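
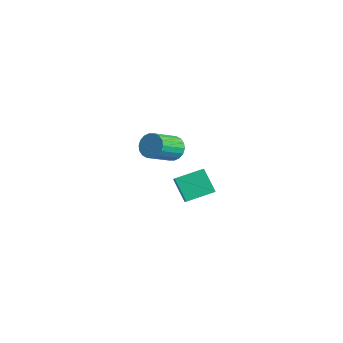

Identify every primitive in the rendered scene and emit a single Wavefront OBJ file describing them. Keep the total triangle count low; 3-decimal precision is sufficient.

v -0.428 0.047 2.398
v 0.112 0.309 2.619
v 0.388 -0.904 3.383
v -0.152 -1.167 3.162
v -0.081 0.387 2.813
v 0.195 -0.826 3.578
v -0.342 0.398 2.926
v -0.066 -0.815 3.69
v -0.621 0.34 2.933
v -0.345 -0.873 3.697
v -0.861 0.223 2.835
v -0.585 -0.99 3.599
v -1.016 0.071 2.65
v -0.74 -1.142 3.414
v -1.054 -0.085 2.415
v -0.778 -1.298 3.179
v -0.968 -0.216 2.177
v -0.692 -1.429 2.941
v -0.775 -0.294 1.982
v -0.499 -1.507 2.747
v -0.514 -0.305 1.87
v -0.238 -1.518 2.634
v -0.235 -0.247 1.863
v 0.041 -1.46 2.627
v 0.005 -0.13 1.961
v 0.281 -1.343 2.725
v 0.16 0.022 2.146
v 0.436 -1.191 2.91
v 0.198 0.178 2.381
v 0.474 -1.035 3.145
v -3.936 2.18 -2.527
v -2.47 1.369 -1.262
v -3.577 3.452 -2.129
v -2.11 2.64 -0.863
v -3.05 2.24 -3.517
v -1.583 1.428 -2.251
v -2.69 3.511 -3.118
v -1.224 2.7 -1.853
f 2 1 5
f 2 5 3
f 3 5 6
f 3 6 4
f 5 1 7
f 5 7 6
f 6 7 8
f 6 8 4
f 7 1 9
f 7 9 8
f 8 9 10
f 8 10 4
f 9 1 11
f 9 11 10
f 10 11 12
f 10 12 4
f 11 1 13
f 11 13 12
f 12 13 14
f 12 14 4
f 13 1 15
f 13 15 14
f 14 15 16
f 14 16 4
f 15 1 17
f 15 17 16
f 16 17 18
f 16 18 4
f 17 1 19
f 17 19 18
f 18 19 20
f 18 20 4
f 19 1 21
f 19 21 20
f 20 21 22
f 20 22 4
f 21 1 23
f 21 23 22
f 22 23 24
f 22 24 4
f 23 1 25
f 23 25 24
f 24 25 26
f 24 26 4
f 25 1 27
f 25 27 26
f 26 27 28
f 26 28 4
f 27 1 29
f 27 29 28
f 28 29 30
f 28 30 4
f 29 1 2
f 29 2 30
f 30 2 3
f 30 3 4
f 32 34 31
f 35 32 31
f 31 34 33
f 33 35 31
f 32 38 34
f 36 32 35
f 36 38 32
f 34 38 33
f 37 35 33
f 33 38 37
f 37 36 35
f 38 36 37



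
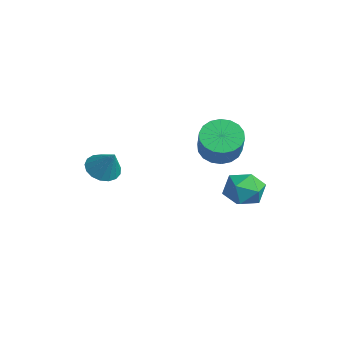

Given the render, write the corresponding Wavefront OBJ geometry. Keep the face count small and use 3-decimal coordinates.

v -3.241 2.468 -1.91
v -2.52 2.207 -2.583
v -1.458 1.791 -1.282
v -2.179 2.052 -0.61
v -2.436 2.647 -2.511
v -1.374 2.232 -1.21
v -2.512 3.052 -2.319
v -1.45 2.636 -1.019
v -2.732 3.341 -2.047
v -1.67 2.925 -0.747
v -3.053 3.457 -1.748
v -1.991 3.041 -0.447
v -3.411 3.377 -1.481
v -2.349 2.962 -0.18
v -3.736 3.117 -1.299
v -2.673 2.702 0.002
v -3.962 2.729 -1.238
v -2.9 2.313 0.063
v -4.046 2.288 -1.31
v -2.984 1.873 -0.009
v -3.97 1.884 -1.501
v -2.908 1.468 -0.201
v -3.75 1.595 -1.773
v -2.688 1.179 -0.473
v -3.429 1.479 -2.073
v -2.367 1.063 -0.772
v -3.071 1.558 -2.34
v -2.009 1.143 -1.039
v -2.747 1.818 -2.522
v -1.684 1.403 -1.221
v -0.984 3.667 -3.468
v -0.231 2.924 -3.375
v -2.129 2.456 -3.885
v -1.376 1.713 -3.792
v -1.732 2.218 -2.929
v -1.025 2.966 -2.671
v -1.335 2.414 -4.589
v -0.628 3.162 -4.331
v -0.448 2.149 -4.068
v -0.694 2.028 -3.042
v -1.666 3.352 -4.218
v -1.912 3.231 -3.192
v -4.025 -2.865 -2.455
v -3.325 -2.881 -2.953
v -3.175 -2.635 -1.265
v -3.435 -2.484 -2.951
v -3.681 -2.175 -2.835
v -4.005 -2.024 -2.632
v -4.335 -2.065 -2.388
v -4.593 -2.29 -2.16
v -4.721 -2.647 -1.999
v -4.69 -3.053 -1.943
v -4.507 -3.417 -2.003
v -4.213 -3.654 -2.168
v -3.876 -3.71 -2.398
v -3.574 -3.573 -2.641
v -3.375 -3.274 -2.841
f 2 1 5
f 2 5 3
f 3 5 6
f 3 6 4
f 5 1 7
f 5 7 6
f 6 7 8
f 6 8 4
f 7 1 9
f 7 9 8
f 8 9 10
f 8 10 4
f 9 1 11
f 9 11 10
f 10 11 12
f 10 12 4
f 11 1 13
f 11 13 12
f 12 13 14
f 12 14 4
f 13 1 15
f 13 15 14
f 14 15 16
f 14 16 4
f 15 1 17
f 15 17 16
f 16 17 18
f 16 18 4
f 17 1 19
f 17 19 18
f 18 19 20
f 18 20 4
f 19 1 21
f 19 21 20
f 20 21 22
f 20 22 4
f 21 1 23
f 21 23 22
f 22 23 24
f 22 24 4
f 23 1 25
f 23 25 24
f 24 25 26
f 24 26 4
f 25 1 27
f 25 27 26
f 26 27 28
f 26 28 4
f 27 1 29
f 27 29 28
f 28 29 30
f 28 30 4
f 29 1 2
f 29 2 30
f 30 2 3
f 30 3 4
f 31 42 36
f 31 36 32
f 31 32 38
f 31 38 41
f 31 41 42
f 32 36 40
f 36 42 35
f 42 41 33
f 41 38 37
f 38 32 39
f 34 40 35
f 34 35 33
f 34 33 37
f 34 37 39
f 34 39 40
f 35 40 36
f 33 35 42
f 37 33 41
f 39 37 38
f 40 39 32
f 44 43 46
f 44 46 45
f 46 43 47
f 46 47 45
f 47 43 48
f 47 48 45
f 48 43 49
f 48 49 45
f 49 43 50
f 49 50 45
f 50 43 51
f 50 51 45
f 51 43 52
f 51 52 45
f 52 43 53
f 52 53 45
f 53 43 54
f 53 54 45
f 54 43 55
f 54 55 45
f 55 43 56
f 55 56 45
f 56 43 57
f 56 57 45
f 57 43 44
f 57 44 45



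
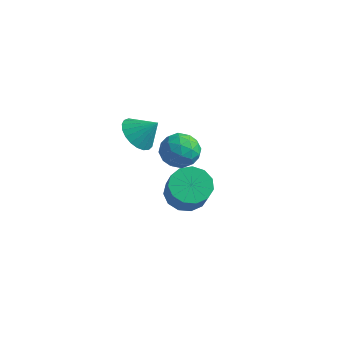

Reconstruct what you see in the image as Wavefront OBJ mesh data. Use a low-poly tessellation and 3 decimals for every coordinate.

v 1.026 0.517 0.432
v 1.56 0.682 -0.141
v 1.714 0.843 1.168
v 1.395 0.97 -0.115
v 1.167 1.179 0.006
v 0.914 1.274 0.2
v 0.68 1.238 0.434
v 0.506 1.077 0.668
v 0.422 0.819 0.861
v 0.443 0.509 0.979
v 0.564 0.2 1.003
v 0.765 -0.054 0.928
v 1.011 -0.209 0.767
v 1.26 -0.24 0.549
v 1.468 -0.139 0.309
v 1.6 0.075 0.091
v 1.632 0.365 -0.068
v 1.455 3.075 -4.566
v 2.209 3.485 -4.759
v 2.819 2.915 -3.586
v 2.065 2.505 -3.394
v 1.95 3.797 -4.473
v 2.56 3.226 -3.3
v 1.534 3.879 -4.217
v 2.144 3.308 -3.044
v 1.093 3.706 -4.071
v 1.703 3.135 -2.898
v 0.766 3.333 -4.083
v 1.376 2.762 -2.91
v 0.659 2.878 -4.248
v 1.269 2.307 -3.075
v 0.804 2.486 -4.515
v 1.414 1.915 -3.342
v 1.156 2.281 -4.797
v 1.766 1.71 -3.624
v 1.603 2.328 -5.007
v 2.213 1.757 -3.834
v 2.003 2.612 -5.077
v 2.613 2.042 -3.904
v 2.229 3.044 -4.984
v 2.839 2.473 -3.811
v 2.372 1.774 0.171
v 3.09 1.608 -0.189
v 1.89 0.612 -0.251
v 2.608 0.446 -0.611
v 2.554 0.46 0.207
v 2.851 1.179 0.468
v 2.129 1.041 -0.908
v 2.426 1.76 -0.647
v 2.939 1.155 -0.856
v 3.202 0.796 -0.167
v 1.778 1.424 -0.273
v 2.041 1.065 0.416
v 2.773 1.793 0.028
v 2.207 0.427 -0.468
v 2.175 0.436 0.013
v 2.597 0.338 -0.199
v 2.633 1.541 0.414
v 3.055 1.443 0.202
v 2.74 0.768 0.435
v 1.925 0.777 -0.642
v 2.347 0.679 -0.854
v 2.383 1.882 -0.241
v 2.805 1.784 -0.453
v 2.24 1.452 -0.875
v 3.107 1.429 -0.576
v 2.823 0.746 -0.824
v 2.542 1.096 -0.998
v 2.717 1.518 -0.845
v 3.261 1.218 -0.171
v 2.978 0.535 -0.419
v 2.946 0.543 0.062
v 3.121 0.966 0.215
v 3.173 0.952 -0.563
v 2.002 1.685 -0.021
v 1.719 1.002 -0.269
v 1.859 1.254 -0.655
v 2.034 1.677 -0.502
v 2.157 1.474 0.384
v 1.873 0.791 0.136
v 2.263 0.702 0.405
v 2.438 1.124 0.558
v 1.807 1.268 0.123
f 2 1 4
f 2 4 3
f 4 1 5
f 4 5 3
f 5 1 6
f 5 6 3
f 6 1 7
f 6 7 3
f 7 1 8
f 7 8 3
f 8 1 9
f 8 9 3
f 9 1 10
f 9 10 3
f 10 1 11
f 10 11 3
f 11 1 12
f 11 12 3
f 12 1 13
f 12 13 3
f 13 1 14
f 13 14 3
f 14 1 15
f 14 15 3
f 15 1 16
f 15 16 3
f 16 1 17
f 16 17 3
f 17 1 2
f 17 2 3
f 19 18 22
f 19 22 20
f 20 22 23
f 20 23 21
f 22 18 24
f 22 24 23
f 23 24 25
f 23 25 21
f 24 18 26
f 24 26 25
f 25 26 27
f 25 27 21
f 26 18 28
f 26 28 27
f 27 28 29
f 27 29 21
f 28 18 30
f 28 30 29
f 29 30 31
f 29 31 21
f 30 18 32
f 30 32 31
f 31 32 33
f 31 33 21
f 32 18 34
f 32 34 33
f 33 34 35
f 33 35 21
f 34 18 36
f 34 36 35
f 35 36 37
f 35 37 21
f 36 18 38
f 36 38 37
f 37 38 39
f 37 39 21
f 38 18 40
f 38 40 39
f 39 40 41
f 39 41 21
f 40 18 19
f 40 19 41
f 41 19 20
f 41 20 21
f 42 79 58
f 79 53 82
f 58 82 47
f 79 82 58
f 42 58 54
f 58 47 59
f 54 59 43
f 58 59 54
f 42 54 63
f 54 43 64
f 63 64 49
f 54 64 63
f 42 63 75
f 63 49 78
f 75 78 52
f 63 78 75
f 42 75 79
f 75 52 83
f 79 83 53
f 75 83 79
f 43 59 70
f 59 47 73
f 70 73 51
f 59 73 70
f 47 82 60
f 82 53 81
f 60 81 46
f 82 81 60
f 53 83 80
f 83 52 76
f 80 76 44
f 83 76 80
f 52 78 77
f 78 49 65
f 77 65 48
f 78 65 77
f 49 64 69
f 64 43 66
f 69 66 50
f 64 66 69
f 45 71 57
f 71 51 72
f 57 72 46
f 71 72 57
f 45 57 55
f 57 46 56
f 55 56 44
f 57 56 55
f 45 55 62
f 55 44 61
f 62 61 48
f 55 61 62
f 45 62 67
f 62 48 68
f 67 68 50
f 62 68 67
f 45 67 71
f 67 50 74
f 71 74 51
f 67 74 71
f 46 72 60
f 72 51 73
f 60 73 47
f 72 73 60
f 44 56 80
f 56 46 81
f 80 81 53
f 56 81 80
f 48 61 77
f 61 44 76
f 77 76 52
f 61 76 77
f 50 68 69
f 68 48 65
f 69 65 49
f 68 65 69
f 51 74 70
f 74 50 66
f 70 66 43
f 74 66 70



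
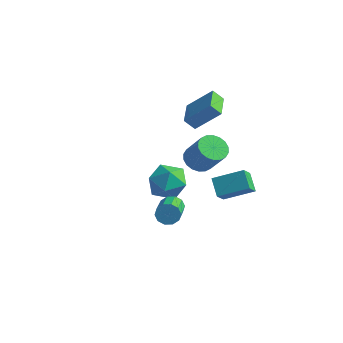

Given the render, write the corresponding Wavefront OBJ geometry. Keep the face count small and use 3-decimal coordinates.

v -2.523 3.026 -2.154
v -1.499 3.63 -2.37
v -2.181 1.89 -3.71
v -1.157 2.494 -3.926
v -1.244 1.78 -2.954
v -1.455 2.483 -1.992
v -2.225 3.037 -4.088
v -2.436 3.74 -3.126
v -1.314 3.637 -3.565
v -0.708 2.861 -2.865
v -2.972 2.659 -3.215
v -2.366 1.883 -2.515
v 1.843 0.52 1.405
v 2.286 -0.033 0.992
v 3.319 -0.213 2.343
v 2.877 0.34 2.755
v 2.451 0.281 0.908
v 3.484 0.101 2.259
v 2.495 0.643 0.923
v 3.528 0.463 2.273
v 2.411 0.981 1.032
v 3.444 0.801 2.383
v 2.213 1.227 1.216
v 3.247 1.047 2.567
v 1.943 1.333 1.437
v 2.976 1.153 2.788
v 1.653 1.278 1.651
v 2.686 1.098 3.002
v 1.401 1.073 1.817
v 2.434 0.893 3.168
v 1.236 0.759 1.901
v 2.269 0.579 3.252
v 1.192 0.397 1.887
v 2.225 0.217 3.237
v 1.276 0.059 1.777
v 2.309 -0.121 3.128
v 1.473 -0.187 1.593
v 2.507 -0.367 2.944
v 1.744 -0.293 1.372
v 2.777 -0.473 2.723
v 2.034 -0.238 1.158
v 3.067 -0.418 2.509
v 1.063 -0.581 -1.787
v 1.392 -0.622 -2.335
v 2.326 -2.121 -1.66
v 1.997 -2.079 -1.113
v 1.593 -0.386 -2.089
v 2.527 -1.885 -1.414
v 1.592 -0.225 -1.728
v 2.525 -1.723 -1.053
v 1.388 -0.199 -1.389
v 2.322 -1.697 -0.715
v 1.061 -0.319 -1.203
v 1.994 -1.818 -0.529
v 0.734 -0.539 -1.24
v 1.668 -2.038 -0.565
v 0.533 -0.775 -1.486
v 1.467 -2.274 -0.811
v 0.535 -0.937 -1.847
v 1.468 -2.435 -1.172
v 0.738 -0.963 -2.185
v 1.672 -2.461 -1.511
v 1.066 -0.842 -2.371
v 1.999 -2.341 -1.697
v 0.505 1.988 2.301
v 0.065 1.662 2.884
v -0.361 3.341 2.402
v -0.802 3.015 2.986
v 1.642 2.625 3.514
v 1.201 2.299 4.098
v 0.775 3.978 3.616
v 0.335 3.652 4.199
v 1.397 2.2 -1.103
v 2.718 3.099 -0.414
v 1.253 2.94 -1.791
v 2.574 3.838 -1.102
v 2.146 1.662 -1.838
v 3.467 2.56 -1.149
v 2.002 2.401 -2.526
v 3.323 3.3 -1.837
f 1 12 6
f 1 6 2
f 1 2 8
f 1 8 11
f 1 11 12
f 2 6 10
f 6 12 5
f 12 11 3
f 11 8 7
f 8 2 9
f 4 10 5
f 4 5 3
f 4 3 7
f 4 7 9
f 4 9 10
f 5 10 6
f 3 5 12
f 7 3 11
f 9 7 8
f 10 9 2
f 14 13 17
f 14 17 15
f 15 17 18
f 15 18 16
f 17 13 19
f 17 19 18
f 18 19 20
f 18 20 16
f 19 13 21
f 19 21 20
f 20 21 22
f 20 22 16
f 21 13 23
f 21 23 22
f 22 23 24
f 22 24 16
f 23 13 25
f 23 25 24
f 24 25 26
f 24 26 16
f 25 13 27
f 25 27 26
f 26 27 28
f 26 28 16
f 27 13 29
f 27 29 28
f 28 29 30
f 28 30 16
f 29 13 31
f 29 31 30
f 30 31 32
f 30 32 16
f 31 13 33
f 31 33 32
f 32 33 34
f 32 34 16
f 33 13 35
f 33 35 34
f 34 35 36
f 34 36 16
f 35 13 37
f 35 37 36
f 36 37 38
f 36 38 16
f 37 13 39
f 37 39 38
f 38 39 40
f 38 40 16
f 39 13 41
f 39 41 40
f 40 41 42
f 40 42 16
f 41 13 14
f 41 14 42
f 42 14 15
f 42 15 16
f 44 43 47
f 44 47 45
f 45 47 48
f 45 48 46
f 47 43 49
f 47 49 48
f 48 49 50
f 48 50 46
f 49 43 51
f 49 51 50
f 50 51 52
f 50 52 46
f 51 43 53
f 51 53 52
f 52 53 54
f 52 54 46
f 53 43 55
f 53 55 54
f 54 55 56
f 54 56 46
f 55 43 57
f 55 57 56
f 56 57 58
f 56 58 46
f 57 43 59
f 57 59 58
f 58 59 60
f 58 60 46
f 59 43 61
f 59 61 60
f 60 61 62
f 60 62 46
f 61 43 63
f 61 63 62
f 62 63 64
f 62 64 46
f 63 43 44
f 63 44 64
f 64 44 45
f 64 45 46
f 66 68 65
f 69 66 65
f 65 68 67
f 67 69 65
f 66 72 68
f 70 66 69
f 70 72 66
f 68 72 67
f 71 69 67
f 67 72 71
f 71 70 69
f 72 70 71
f 74 76 73
f 77 74 73
f 73 76 75
f 75 77 73
f 74 80 76
f 78 74 77
f 78 80 74
f 76 80 75
f 79 77 75
f 75 80 79
f 79 78 77
f 80 78 79



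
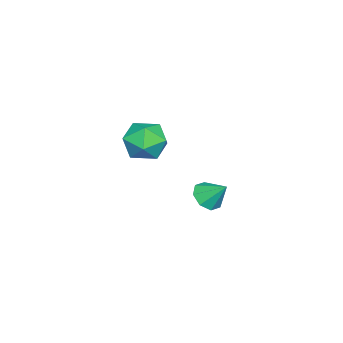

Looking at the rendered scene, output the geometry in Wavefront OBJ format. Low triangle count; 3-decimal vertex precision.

v 4.024 2.13 2.563
v 4.643 1.776 3.392
v 2.677 1.144 3.148
v 3.296 0.79 3.977
v 2.965 1.831 3.948
v 3.797 2.441 3.586
v 3.523 0.479 2.954
v 4.355 1.089 2.592
v 4.334 0.756 3.633
v 3.989 1.592 4.248
v 3.331 1.328 2.292
v 2.986 2.164 2.907
v -0.346 2.734 -2.19
v 0.467 2.668 -2.275
v -0.174 3.666 -1.27
v 0.219 3.096 -2.662
v -0.36 3.312 -2.772
v -0.931 3.189 -2.541
v -1.159 2.8 -2.105
v -0.911 2.373 -1.718
v -0.332 2.157 -1.607
v 0.239 2.279 -1.838
f 1 12 6
f 1 6 2
f 1 2 8
f 1 8 11
f 1 11 12
f 2 6 10
f 6 12 5
f 12 11 3
f 11 8 7
f 8 2 9
f 4 10 5
f 4 5 3
f 4 3 7
f 4 7 9
f 4 9 10
f 5 10 6
f 3 5 12
f 7 3 11
f 9 7 8
f 10 9 2
f 14 13 16
f 14 16 15
f 16 13 17
f 16 17 15
f 17 13 18
f 17 18 15
f 18 13 19
f 18 19 15
f 19 13 20
f 19 20 15
f 20 13 21
f 20 21 15
f 21 13 22
f 21 22 15
f 22 13 14
f 22 14 15



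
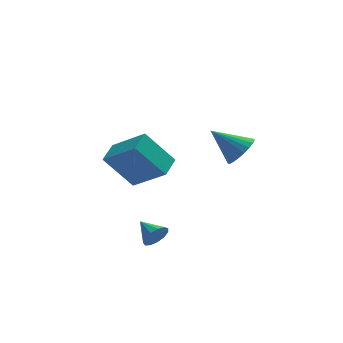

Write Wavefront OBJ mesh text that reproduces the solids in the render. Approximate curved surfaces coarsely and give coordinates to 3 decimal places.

v 0.23 3.823 -1.867
v 1.554 2.676 -0.57
v -1.103 4.191 -0.182
v 0.221 3.043 1.115
v 0.859 4.857 -1.595
v 2.183 3.709 -0.298
v -0.474 5.224 0.09
v 0.85 4.077 1.387
v 4.061 -1.424 3.111
v 4.622 -0.83 3.411
v 2.839 -0.816 4.189
v 4.466 -0.654 3.135
v 4.241 -0.612 2.856
v 3.984 -0.71 2.62
v 3.741 -0.932 2.469
v 3.553 -1.238 2.43
v 3.454 -1.577 2.508
v 3.459 -1.89 2.69
v 3.568 -2.122 2.945
v 3.763 -2.233 3.229
v 4.009 -2.204 3.492
v 4.265 -2.041 3.69
v 4.485 -1.771 3.787
v 4.632 -1.441 3.768
v 4.68 -1.108 3.635
v 0.455 -0.767 -2.302
v 0.82 -0.81 -1.718
v -0.075 0.207 -1.898
v 1.031 -0.594 -1.963
v 1.059 -0.432 -2.316
v 0.895 -0.377 -2.664
v 0.592 -0.445 -2.897
v 0.245 -0.616 -2.942
v -0.035 -0.834 -2.783
v -0.159 -1.031 -2.471
v -0.088 -1.144 -2.106
v 0.155 -1.137 -1.803
v 0.494 -1.013 -1.658
f 2 4 1
f 5 2 1
f 1 4 3
f 3 5 1
f 2 8 4
f 6 2 5
f 6 8 2
f 4 8 3
f 7 5 3
f 3 8 7
f 7 6 5
f 8 6 7
f 10 9 12
f 10 12 11
f 12 9 13
f 12 13 11
f 13 9 14
f 13 14 11
f 14 9 15
f 14 15 11
f 15 9 16
f 15 16 11
f 16 9 17
f 16 17 11
f 17 9 18
f 17 18 11
f 18 9 19
f 18 19 11
f 19 9 20
f 19 20 11
f 20 9 21
f 20 21 11
f 21 9 22
f 21 22 11
f 22 9 23
f 22 23 11
f 23 9 24
f 23 24 11
f 24 9 25
f 24 25 11
f 25 9 10
f 25 10 11
f 27 26 29
f 27 29 28
f 29 26 30
f 29 30 28
f 30 26 31
f 30 31 28
f 31 26 32
f 31 32 28
f 32 26 33
f 32 33 28
f 33 26 34
f 33 34 28
f 34 26 35
f 34 35 28
f 35 26 36
f 35 36 28
f 36 26 37
f 36 37 28
f 37 26 38
f 37 38 28
f 38 26 27
f 38 27 28



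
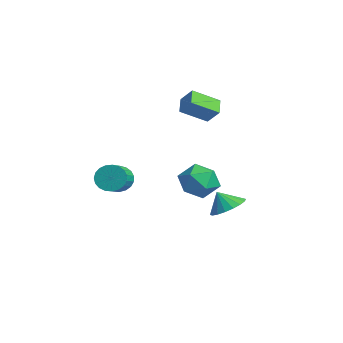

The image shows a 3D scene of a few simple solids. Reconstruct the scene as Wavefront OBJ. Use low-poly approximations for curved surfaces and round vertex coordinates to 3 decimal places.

v -4.423 3.45 2.198
v -4.544 1.899 3.062
v -3.717 3.849 3.012
v -3.837 2.298 3.876
v -3.543 3.062 1.624
v -3.663 1.511 2.488
v -2.836 3.461 2.438
v -2.957 1.91 3.302
v -2.034 3.672 -4.228
v -1.353 2.825 -4.395
v -2.406 3.168 -3.192
v -1.075 3.14 -4.143
v -0.988 3.56 -3.907
v -1.108 4.002 -3.735
v -1.411 4.379 -3.66
v -1.838 4.616 -3.698
v -2.304 4.666 -3.841
v -2.716 4.519 -4.06
v -2.993 4.204 -4.313
v -3.08 3.784 -4.548
v -2.961 3.342 -4.721
v -2.657 2.965 -4.795
v -2.23 2.728 -4.758
v -1.765 2.678 -4.615
v 0.307 0.761 -0.513
v 1.02 1.666 -0.184
v 1.86 -0.266 -1.056
v 2.573 0.639 -0.727
v 1.984 0.008 0.105
v 1.024 0.643 0.44
v 1.856 0.757 -1.68
v 0.896 1.392 -1.345
v 1.978 1.664 -0.905
v 2.057 1.201 0.198
v 0.823 0.199 -1.438
v 0.902 -0.264 -0.335
v -2.028 -2.487 -1.322
v -1.509 -2.224 -1.982
v -0.414 -2.97 -1.419
v -0.932 -3.233 -0.758
v -1.457 -1.96 -1.735
v -0.361 -2.706 -1.171
v -1.503 -1.787 -1.416
v -0.407 -2.533 -0.852
v -1.64 -1.735 -1.08
v -0.544 -2.481 -0.517
v -1.844 -1.813 -0.787
v -0.749 -2.559 -0.223
v -2.08 -2.008 -0.586
v -0.984 -2.753 -0.022
v -2.307 -2.285 -0.512
v -1.211 -3.031 0.052
v -2.485 -2.598 -0.578
v -1.39 -3.343 -0.015
v -2.585 -2.891 -0.773
v -1.489 -3.637 -0.21
v -2.588 -3.114 -1.063
v -1.492 -3.86 -0.499
v -2.494 -3.229 -1.397
v -1.399 -3.975 -0.834
v -2.32 -3.216 -1.719
v -1.224 -3.962 -1.155
v -2.095 -3.077 -1.971
v -1 -3.823 -1.408
v -1.858 -2.836 -2.112
v -0.763 -3.581 -1.548
v -1.651 -2.534 -2.116
v -0.556 -3.28 -1.552
f 2 4 1
f 5 2 1
f 1 4 3
f 3 5 1
f 2 8 4
f 6 2 5
f 6 8 2
f 4 8 3
f 7 5 3
f 3 8 7
f 7 6 5
f 8 6 7
f 10 9 12
f 10 12 11
f 12 9 13
f 12 13 11
f 13 9 14
f 13 14 11
f 14 9 15
f 14 15 11
f 15 9 16
f 15 16 11
f 16 9 17
f 16 17 11
f 17 9 18
f 17 18 11
f 18 9 19
f 18 19 11
f 19 9 20
f 19 20 11
f 20 9 21
f 20 21 11
f 21 9 22
f 21 22 11
f 22 9 23
f 22 23 11
f 23 9 24
f 23 24 11
f 24 9 10
f 24 10 11
f 25 36 30
f 25 30 26
f 25 26 32
f 25 32 35
f 25 35 36
f 26 30 34
f 30 36 29
f 36 35 27
f 35 32 31
f 32 26 33
f 28 34 29
f 28 29 27
f 28 27 31
f 28 31 33
f 28 33 34
f 29 34 30
f 27 29 36
f 31 27 35
f 33 31 32
f 34 33 26
f 38 37 41
f 38 41 39
f 39 41 42
f 39 42 40
f 41 37 43
f 41 43 42
f 42 43 44
f 42 44 40
f 43 37 45
f 43 45 44
f 44 45 46
f 44 46 40
f 45 37 47
f 45 47 46
f 46 47 48
f 46 48 40
f 47 37 49
f 47 49 48
f 48 49 50
f 48 50 40
f 49 37 51
f 49 51 50
f 50 51 52
f 50 52 40
f 51 37 53
f 51 53 52
f 52 53 54
f 52 54 40
f 53 37 55
f 53 55 54
f 54 55 56
f 54 56 40
f 55 37 57
f 55 57 56
f 56 57 58
f 56 58 40
f 57 37 59
f 57 59 58
f 58 59 60
f 58 60 40
f 59 37 61
f 59 61 60
f 60 61 62
f 60 62 40
f 61 37 63
f 61 63 62
f 62 63 64
f 62 64 40
f 63 37 65
f 63 65 64
f 64 65 66
f 64 66 40
f 65 37 67
f 65 67 66
f 66 67 68
f 66 68 40
f 67 37 38
f 67 38 68
f 68 38 39
f 68 39 40



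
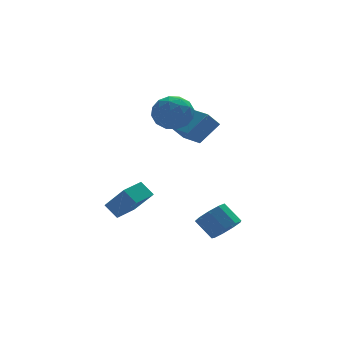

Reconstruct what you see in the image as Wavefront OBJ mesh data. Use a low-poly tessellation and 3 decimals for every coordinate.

v -0.392 2.876 2.89
v 0.462 3.584 3.468
v 0.958 1.376 2.732
v 1.812 2.084 3.31
v 0.825 1.651 3.946
v -0.009 2.578 4.043
v 1.429 2.382 2.157
v 0.595 3.309 2.254
v 1.588 3.279 3.015
v 1.215 2.827 4.12
v 0.205 2.133 2.08
v -0.168 1.681 3.185
v -0.084 3.362 3.193
v 1.504 1.598 3.007
v 0.923 1.343 3.381
v 1.426 1.76 3.72
v -0.361 2.77 3.531
v 0.142 3.187 3.871
v 0.355 2.05 4.151
v 1.278 1.773 2.329
v 1.781 2.19 2.669
v -0.006 3.2 2.48
v 0.497 3.617 2.819
v 1.065 2.91 2.049
v 1.08 3.599 3.266
v 1.874 2.717 3.173
v 1.649 2.892 2.495
v 1.158 3.437 2.553
v 0.861 3.333 3.916
v 1.655 2.451 3.823
v 1.075 2.197 4.197
v 0.584 2.742 4.254
v 1.523 3.154 3.65
v -0.235 2.509 2.377
v 0.559 1.627 2.284
v 0.836 2.218 1.946
v 0.345 2.763 2.003
v -0.454 2.243 3.027
v 0.34 1.361 2.934
v 0.262 1.523 3.647
v -0.229 2.068 3.705
v -0.103 1.806 2.55
v -2.935 3.389 -3.796
v -2.22 2.135 -2.23
v -1.671 4.245 -3.688
v -0.956 2.99 -2.122
v -2.424 2.73 -4.558
v -1.709 1.475 -2.992
v -1.16 3.585 -4.45
v -0.445 2.331 -2.884
v 1.457 2.168 1.565
v 2.756 2.535 2.71
v 1.109 3.896 1.405
v 2.408 4.264 2.55
v 2.192 2.236 0.71
v 3.491 2.604 1.855
v 1.844 3.965 0.55
v 3.143 4.332 1.695
v 2.133 -2.18 -4.018
v 2.878 -2.373 -3.38
v 2.251 -1.493 -2.383
v 1.507 -1.3 -3.022
v 3.034 -1.829 -3.763
v 2.407 -0.948 -2.766
v 2.768 -1.448 -4.265
v 2.142 -0.568 -3.269
v 2.206 -1.41 -4.653
v 1.579 -0.53 -3.656
v 1.609 -1.733 -4.743
v 0.983 -0.852 -3.746
v 1.258 -2.264 -4.494
v 0.631 -1.384 -3.498
v 1.316 -2.757 -4.023
v 0.69 -1.876 -3.026
v 1.757 -2.979 -3.55
v 1.13 -2.099 -2.553
v 2.374 -2.828 -3.295
v 1.747 -1.948 -2.299
f 1 38 17
f 38 12 41
f 17 41 6
f 38 41 17
f 1 17 13
f 17 6 18
f 13 18 2
f 17 18 13
f 1 13 22
f 13 2 23
f 22 23 8
f 13 23 22
f 1 22 34
f 22 8 37
f 34 37 11
f 22 37 34
f 1 34 38
f 34 11 42
f 38 42 12
f 34 42 38
f 2 18 29
f 18 6 32
f 29 32 10
f 18 32 29
f 6 41 19
f 41 12 40
f 19 40 5
f 41 40 19
f 12 42 39
f 42 11 35
f 39 35 3
f 42 35 39
f 11 37 36
f 37 8 24
f 36 24 7
f 37 24 36
f 8 23 28
f 23 2 25
f 28 25 9
f 23 25 28
f 4 30 16
f 30 10 31
f 16 31 5
f 30 31 16
f 4 16 14
f 16 5 15
f 14 15 3
f 16 15 14
f 4 14 21
f 14 3 20
f 21 20 7
f 14 20 21
f 4 21 26
f 21 7 27
f 26 27 9
f 21 27 26
f 4 26 30
f 26 9 33
f 30 33 10
f 26 33 30
f 5 31 19
f 31 10 32
f 19 32 6
f 31 32 19
f 3 15 39
f 15 5 40
f 39 40 12
f 15 40 39
f 7 20 36
f 20 3 35
f 36 35 11
f 20 35 36
f 9 27 28
f 27 7 24
f 28 24 8
f 27 24 28
f 10 33 29
f 33 9 25
f 29 25 2
f 33 25 29
f 44 46 43
f 47 44 43
f 43 46 45
f 45 47 43
f 44 50 46
f 48 44 47
f 48 50 44
f 46 50 45
f 49 47 45
f 45 50 49
f 49 48 47
f 50 48 49
f 52 54 51
f 55 52 51
f 51 54 53
f 53 55 51
f 52 58 54
f 56 52 55
f 56 58 52
f 54 58 53
f 57 55 53
f 53 58 57
f 57 56 55
f 58 56 57
f 60 59 63
f 60 63 61
f 61 63 64
f 61 64 62
f 63 59 65
f 63 65 64
f 64 65 66
f 64 66 62
f 65 59 67
f 65 67 66
f 66 67 68
f 66 68 62
f 67 59 69
f 67 69 68
f 68 69 70
f 68 70 62
f 69 59 71
f 69 71 70
f 70 71 72
f 70 72 62
f 71 59 73
f 71 73 72
f 72 73 74
f 72 74 62
f 73 59 75
f 73 75 74
f 74 75 76
f 74 76 62
f 75 59 77
f 75 77 76
f 76 77 78
f 76 78 62
f 77 59 60
f 77 60 78
f 78 60 61
f 78 61 62



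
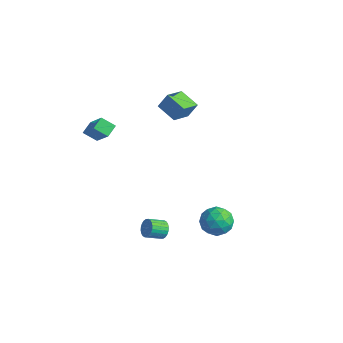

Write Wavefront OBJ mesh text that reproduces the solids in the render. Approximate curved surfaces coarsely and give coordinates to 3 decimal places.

v 1.377 -2.584 -3.381
v 1.916 -2.634 -3.079
v 1.563 -3.546 -2.598
v 1.023 -3.496 -2.899
v 1.787 -2.501 -2.923
v 1.434 -3.413 -2.442
v 1.595 -2.382 -2.837
v 1.242 -3.294 -2.356
v 1.37 -2.293 -2.833
v 1.017 -3.205 -2.352
v 1.146 -2.248 -2.913
v 0.793 -3.16 -2.432
v 0.957 -2.255 -3.064
v 0.604 -3.167 -2.583
v 0.832 -2.311 -3.263
v 0.479 -3.223 -2.782
v 0.79 -2.409 -3.48
v 0.437 -3.321 -2.999
v 0.837 -2.534 -3.682
v 0.484 -3.446 -3.201
v 0.966 -2.667 -3.838
v 0.613 -3.579 -3.357
v 1.158 -2.786 -3.924
v 0.805 -3.698 -3.443
v 1.383 -2.875 -3.928
v 1.03 -3.787 -3.447
v 1.607 -2.92 -3.848
v 1.254 -3.832 -3.367
v 1.796 -2.913 -3.697
v 1.443 -3.825 -3.216
v 1.921 -2.857 -3.498
v 1.568 -3.769 -3.017
v 1.963 -2.759 -3.281
v 1.61 -3.671 -2.8
v -2.298 1.574 1.741
v -3.633 1.506 2.22
v -2.569 2.925 1.175
v -3.904 2.857 1.654
v -1.976 2.043 2.706
v -3.311 1.975 3.185
v -2.247 3.394 2.14
v -3.582 3.326 2.619
v 2.983 -0.523 -2.829
v 3.722 0.19 -2.742
v 3.718 -1.43 -1.638
v 4.457 -0.717 -1.551
v 3.497 -0.505 -1.243
v 3.042 0.056 -1.979
v 4.398 -1.296 -2.401
v 3.943 -0.735 -3.137
v 4.596 -0.287 -2.477
v 4.039 0.201 -1.761
v 3.401 -1.441 -2.619
v 2.844 -0.953 -1.903
v 3.288 -0.087 -2.89
v 4.152 -1.153 -1.49
v 3.588 -1.028 -1.309
v 4.022 -0.609 -1.258
v 2.889 -0.166 -2.441
v 3.323 0.253 -2.39
v 3.19 -0.155 -1.509
v 4.117 -1.493 -1.99
v 4.551 -1.074 -1.939
v 3.418 -0.631 -3.122
v 3.852 -0.212 -3.071
v 4.25 -1.085 -2.871
v 4.236 0.052 -2.683
v 4.668 -0.481 -1.983
v 4.633 -0.822 -2.483
v 4.366 -0.492 -2.916
v 3.909 0.339 -2.262
v 4.341 -0.194 -1.562
v 3.776 -0.069 -1.381
v 3.509 0.26 -1.814
v 4.422 0.058 -2.107
v 3.099 -1.046 -2.818
v 3.531 -1.579 -2.118
v 3.931 -1.5 -2.566
v 3.664 -1.171 -2.999
v 2.772 -0.759 -2.397
v 3.204 -1.292 -1.697
v 3.074 -0.748 -1.464
v 2.807 -0.418 -1.897
v 3.018 -1.298 -2.273
v -4.707 -3.289 1.836
v -3.271 -3.636 3.356
v -4.922 -2.534 2.211
v -3.486 -2.881 3.731
v -4.014 -2.819 1.289
v -2.578 -3.166 2.809
v -4.229 -2.064 1.664
v -2.793 -2.411 3.184
f 2 1 5
f 2 5 3
f 3 5 6
f 3 6 4
f 5 1 7
f 5 7 6
f 6 7 8
f 6 8 4
f 7 1 9
f 7 9 8
f 8 9 10
f 8 10 4
f 9 1 11
f 9 11 10
f 10 11 12
f 10 12 4
f 11 1 13
f 11 13 12
f 12 13 14
f 12 14 4
f 13 1 15
f 13 15 14
f 14 15 16
f 14 16 4
f 15 1 17
f 15 17 16
f 16 17 18
f 16 18 4
f 17 1 19
f 17 19 18
f 18 19 20
f 18 20 4
f 19 1 21
f 19 21 20
f 20 21 22
f 20 22 4
f 21 1 23
f 21 23 22
f 22 23 24
f 22 24 4
f 23 1 25
f 23 25 24
f 24 25 26
f 24 26 4
f 25 1 27
f 25 27 26
f 26 27 28
f 26 28 4
f 27 1 29
f 27 29 28
f 28 29 30
f 28 30 4
f 29 1 31
f 29 31 30
f 30 31 32
f 30 32 4
f 31 1 33
f 31 33 32
f 32 33 34
f 32 34 4
f 33 1 2
f 33 2 34
f 34 2 3
f 34 3 4
f 36 38 35
f 39 36 35
f 35 38 37
f 37 39 35
f 36 42 38
f 40 36 39
f 40 42 36
f 38 42 37
f 41 39 37
f 37 42 41
f 41 40 39
f 42 40 41
f 43 80 59
f 80 54 83
f 59 83 48
f 80 83 59
f 43 59 55
f 59 48 60
f 55 60 44
f 59 60 55
f 43 55 64
f 55 44 65
f 64 65 50
f 55 65 64
f 43 64 76
f 64 50 79
f 76 79 53
f 64 79 76
f 43 76 80
f 76 53 84
f 80 84 54
f 76 84 80
f 44 60 71
f 60 48 74
f 71 74 52
f 60 74 71
f 48 83 61
f 83 54 82
f 61 82 47
f 83 82 61
f 54 84 81
f 84 53 77
f 81 77 45
f 84 77 81
f 53 79 78
f 79 50 66
f 78 66 49
f 79 66 78
f 50 65 70
f 65 44 67
f 70 67 51
f 65 67 70
f 46 72 58
f 72 52 73
f 58 73 47
f 72 73 58
f 46 58 56
f 58 47 57
f 56 57 45
f 58 57 56
f 46 56 63
f 56 45 62
f 63 62 49
f 56 62 63
f 46 63 68
f 63 49 69
f 68 69 51
f 63 69 68
f 46 68 72
f 68 51 75
f 72 75 52
f 68 75 72
f 47 73 61
f 73 52 74
f 61 74 48
f 73 74 61
f 45 57 81
f 57 47 82
f 81 82 54
f 57 82 81
f 49 62 78
f 62 45 77
f 78 77 53
f 62 77 78
f 51 69 70
f 69 49 66
f 70 66 50
f 69 66 70
f 52 75 71
f 75 51 67
f 71 67 44
f 75 67 71
f 86 88 85
f 89 86 85
f 85 88 87
f 87 89 85
f 86 92 88
f 90 86 89
f 90 92 86
f 88 92 87
f 91 89 87
f 87 92 91
f 91 90 89
f 92 90 91



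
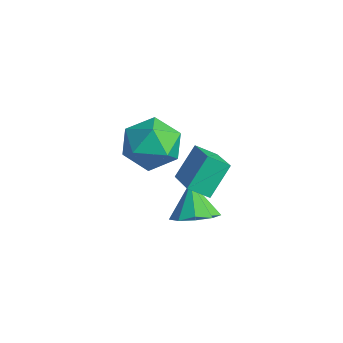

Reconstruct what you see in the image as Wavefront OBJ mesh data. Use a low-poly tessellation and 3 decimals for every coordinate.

v -1.333 2.463 1.15
v -0.864 2.924 2.101
v 0.364 1.916 0.579
v 0.833 2.377 1.53
v 0.163 1.438 1.613
v -0.886 1.776 1.965
v 0.386 3.064 0.715
v -0.663 3.402 1.067
v 0.198 3.296 1.832
v 0.06 2.29 2.387
v -0.56 2.55 0.293
v -0.698 1.544 0.848
v 2.683 2.371 1.321
v 2.271 1.77 1.76
v 2.463 3.276 2.353
v 2.051 2.675 2.792
v 4.189 1.885 2.068
v 3.777 1.284 2.507
v 3.969 2.79 3.1
v 3.557 2.189 3.539
v 2.642 2.316 -0.312
v 3.381 2.522 0.097
v 1.918 2.604 0.852
v 3.152 3.005 -0.165
v 2.684 3.165 -0.496
v 2.196 2.928 -0.74
v 1.917 2.404 -0.784
v 1.976 1.839 -0.607
v 2.347 1.497 -0.292
v 2.856 1.538 0.014
v 3.264 1.943 0.168
f 1 12 6
f 1 6 2
f 1 2 8
f 1 8 11
f 1 11 12
f 2 6 10
f 6 12 5
f 12 11 3
f 11 8 7
f 8 2 9
f 4 10 5
f 4 5 3
f 4 3 7
f 4 7 9
f 4 9 10
f 5 10 6
f 3 5 12
f 7 3 11
f 9 7 8
f 10 9 2
f 14 16 13
f 17 14 13
f 13 16 15
f 15 17 13
f 14 20 16
f 18 14 17
f 18 20 14
f 16 20 15
f 19 17 15
f 15 20 19
f 19 18 17
f 20 18 19
f 22 21 24
f 22 24 23
f 24 21 25
f 24 25 23
f 25 21 26
f 25 26 23
f 26 21 27
f 26 27 23
f 27 21 28
f 27 28 23
f 28 21 29
f 28 29 23
f 29 21 30
f 29 30 23
f 30 21 31
f 30 31 23
f 31 21 22
f 31 22 23



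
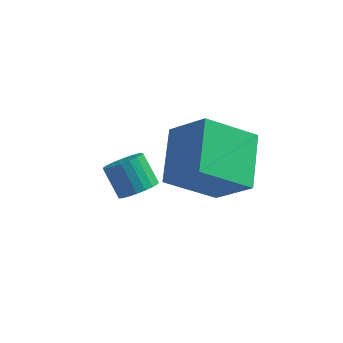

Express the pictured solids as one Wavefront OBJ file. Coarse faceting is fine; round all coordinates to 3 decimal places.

v -2.167 -3.15 -0.669
v -0.954 -3.594 0.512
v -2.404 -1.374 0.243
v -1.19 -1.818 1.423
v -0.71 -2.342 -1.863
v 0.504 -2.786 -0.683
v -0.946 -0.566 -0.952
v 0.267 -1.01 0.229
v -3.362 -1.515 -2.873
v -2.863 -1.688 -2.429
v -3.499 -1.199 -1.523
v -3.998 -1.025 -1.967
v -2.781 -1.427 -2.512
v -3.416 -0.937 -1.607
v -2.798 -1.18 -2.658
v -3.434 -0.691 -1.752
v -2.914 -0.992 -2.841
v -3.549 -0.502 -1.935
v -3.106 -0.893 -3.029
v -3.742 -0.404 -2.124
v -3.343 -0.903 -3.191
v -3.979 -0.413 -2.285
v -3.584 -1.018 -3.297
v -4.219 -0.528 -2.391
v -3.786 -1.219 -3.33
v -4.421 -0.729 -2.424
v -3.914 -1.471 -3.284
v -4.55 -0.981 -2.378
v -3.948 -1.731 -3.167
v -4.583 -1.241 -2.261
v -3.88 -1.953 -2.999
v -4.515 -1.464 -2.093
v -3.722 -2.1 -2.809
v -4.358 -1.61 -1.904
v -3.503 -2.145 -2.63
v -4.138 -1.656 -1.725
v -3.258 -2.082 -2.494
v -3.894 -1.592 -1.588
v -3.032 -1.92 -2.422
v -3.668 -1.431 -1.517
f 2 4 1
f 5 2 1
f 1 4 3
f 3 5 1
f 2 8 4
f 6 2 5
f 6 8 2
f 4 8 3
f 7 5 3
f 3 8 7
f 7 6 5
f 8 6 7
f 10 9 13
f 10 13 11
f 11 13 14
f 11 14 12
f 13 9 15
f 13 15 14
f 14 15 16
f 14 16 12
f 15 9 17
f 15 17 16
f 16 17 18
f 16 18 12
f 17 9 19
f 17 19 18
f 18 19 20
f 18 20 12
f 19 9 21
f 19 21 20
f 20 21 22
f 20 22 12
f 21 9 23
f 21 23 22
f 22 23 24
f 22 24 12
f 23 9 25
f 23 25 24
f 24 25 26
f 24 26 12
f 25 9 27
f 25 27 26
f 26 27 28
f 26 28 12
f 27 9 29
f 27 29 28
f 28 29 30
f 28 30 12
f 29 9 31
f 29 31 30
f 30 31 32
f 30 32 12
f 31 9 33
f 31 33 32
f 32 33 34
f 32 34 12
f 33 9 35
f 33 35 34
f 34 35 36
f 34 36 12
f 35 9 37
f 35 37 36
f 36 37 38
f 36 38 12
f 37 9 39
f 37 39 38
f 38 39 40
f 38 40 12
f 39 9 10
f 39 10 40
f 40 10 11
f 40 11 12



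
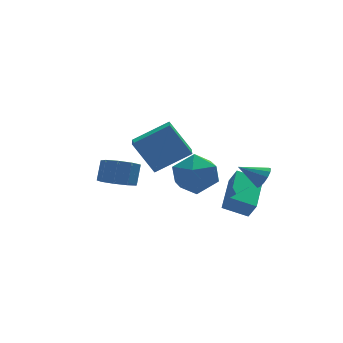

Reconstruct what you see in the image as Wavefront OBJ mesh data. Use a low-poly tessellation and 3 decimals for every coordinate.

v 0.789 4.073 -1.718
v 1.422 3.041 -1.445
v -0.642 3.539 -0.415
v -0.009 2.507 -0.142
v 0.431 3.615 0.204
v 1.315 3.945 -0.602
v -0.535 2.635 -1.258
v 0.349 2.965 -2.064
v 0.604 2.153 -1.161
v 1.201 2.759 -0.257
v -0.421 3.821 -1.603
v 0.176 4.427 -0.699
v 0.176 -1.096 -0.495
v 0.409 -1.468 0.313
v 1.089 0.657 0.048
v 1.323 0.284 0.856
v 1.257 -1.504 -0.996
v 1.491 -1.877 -0.188
v 2.171 0.248 -0.453
v 2.404 -0.124 0.355
v 1.751 -1.968 1.629
v 2.099 -1.642 1.993
v 0.729 -1.572 2.251
v 2.018 -1.441 1.733
v 1.853 -1.408 1.44
v 1.655 -1.553 1.207
v 1.488 -1.83 1.108
v 1.404 -2.15 1.175
v 1.43 -2.413 1.386
v 1.558 -2.535 1.674
v 1.748 -2.476 1.948
v 1.938 -2.257 2.121
v 2.069 -1.946 2.138
v -3.475 0.073 3.455
v -1.838 -0.051 4.39
v -3.156 1.199 3.046
v -1.519 1.075 3.981
v -2.701 -0.675 1.999
v -1.064 -0.799 2.934
v -2.382 0.451 1.59
v -0.745 0.327 2.525
v -4.079 0.307 1.026
v -3.519 0.766 0.509
v -3.18 1.331 1.377
v -3.741 0.873 1.894
v -4.057 1.049 0.534
v -3.719 1.614 1.403
v -4.606 0.985 0.79
v -4.268 1.55 1.658
v -4.908 0.604 1.156
v -4.57 1.169 2.024
v -4.823 0.084 1.461
v -4.484 0.649 2.329
v -4.389 -0.331 1.562
v -4.051 0.234 2.431
v -3.811 -0.448 1.413
v -3.472 0.117 2.281
v -3.358 -0.211 1.082
v -3.019 0.354 1.95
v -3.243 0.269 0.725
v -2.904 0.834 1.593
f 1 12 6
f 1 6 2
f 1 2 8
f 1 8 11
f 1 11 12
f 2 6 10
f 6 12 5
f 12 11 3
f 11 8 7
f 8 2 9
f 4 10 5
f 4 5 3
f 4 3 7
f 4 7 9
f 4 9 10
f 5 10 6
f 3 5 12
f 7 3 11
f 9 7 8
f 10 9 2
f 14 16 13
f 17 14 13
f 13 16 15
f 15 17 13
f 14 20 16
f 18 14 17
f 18 20 14
f 16 20 15
f 19 17 15
f 15 20 19
f 19 18 17
f 20 18 19
f 22 21 24
f 22 24 23
f 24 21 25
f 24 25 23
f 25 21 26
f 25 26 23
f 26 21 27
f 26 27 23
f 27 21 28
f 27 28 23
f 28 21 29
f 28 29 23
f 29 21 30
f 29 30 23
f 30 21 31
f 30 31 23
f 31 21 32
f 31 32 23
f 32 21 33
f 32 33 23
f 33 21 22
f 33 22 23
f 35 37 34
f 38 35 34
f 34 37 36
f 36 38 34
f 35 41 37
f 39 35 38
f 39 41 35
f 37 41 36
f 40 38 36
f 36 41 40
f 40 39 38
f 41 39 40
f 43 42 46
f 43 46 44
f 44 46 47
f 44 47 45
f 46 42 48
f 46 48 47
f 47 48 49
f 47 49 45
f 48 42 50
f 48 50 49
f 49 50 51
f 49 51 45
f 50 42 52
f 50 52 51
f 51 52 53
f 51 53 45
f 52 42 54
f 52 54 53
f 53 54 55
f 53 55 45
f 54 42 56
f 54 56 55
f 55 56 57
f 55 57 45
f 56 42 58
f 56 58 57
f 57 58 59
f 57 59 45
f 58 42 60
f 58 60 59
f 59 60 61
f 59 61 45
f 60 42 43
f 60 43 61
f 61 43 44
f 61 44 45



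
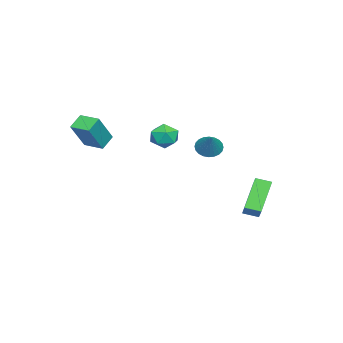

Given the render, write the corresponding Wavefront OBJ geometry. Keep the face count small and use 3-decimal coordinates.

v -3.17 2.8 -2.501
v -2.099 3.235 -1.625
v -3.331 3.637 -2.72
v -2.261 4.072 -1.844
v -1.819 2.648 -4.076
v -0.749 3.083 -3.2
v -1.981 3.485 -4.295
v -0.91 3.92 -3.419
v -1.243 -0.598 1.545
v -0.705 -0.607 0.871
v -1.435 -1.973 1.409
v -0.897 -1.982 0.735
v -0.592 -1.832 1.528
v -0.474 -0.982 1.612
v -1.666 -1.598 0.668
v -1.548 -0.748 0.752
v -0.967 -1.225 0.329
v -0.303 -1.369 0.861
v -1.837 -1.211 1.419
v -1.173 -1.355 1.951
v 3.124 2.445 2.283
v 3.618 2.088 1.96
v 4.016 2.835 3.217
v 3.639 2.327 1.839
v 3.582 2.585 1.786
v 3.455 2.821 1.809
v 3.278 3 1.904
v 3.077 3.095 2.056
v 2.883 3.09 2.243
v 2.726 2.988 2.436
v 2.629 2.802 2.606
v 2.608 2.562 2.726
v 2.665 2.305 2.779
v 2.792 2.068 2.757
v 2.97 1.889 2.662
v 3.171 1.795 2.51
v 3.364 1.799 2.323
v 3.521 1.902 2.13
v 3.041 -3.985 1.625
v 2.296 -3.756 2.185
v 3.365 -2.892 1.609
v 2.62 -2.663 2.169
v 4.1 -4.277 3.151
v 3.355 -4.048 3.711
v 4.424 -3.184 3.135
v 3.679 -2.955 3.695
f 2 4 1
f 5 2 1
f 1 4 3
f 3 5 1
f 2 8 4
f 6 2 5
f 6 8 2
f 4 8 3
f 7 5 3
f 3 8 7
f 7 6 5
f 8 6 7
f 9 20 14
f 9 14 10
f 9 10 16
f 9 16 19
f 9 19 20
f 10 14 18
f 14 20 13
f 20 19 11
f 19 16 15
f 16 10 17
f 12 18 13
f 12 13 11
f 12 11 15
f 12 15 17
f 12 17 18
f 13 18 14
f 11 13 20
f 15 11 19
f 17 15 16
f 18 17 10
f 22 21 24
f 22 24 23
f 24 21 25
f 24 25 23
f 25 21 26
f 25 26 23
f 26 21 27
f 26 27 23
f 27 21 28
f 27 28 23
f 28 21 29
f 28 29 23
f 29 21 30
f 29 30 23
f 30 21 31
f 30 31 23
f 31 21 32
f 31 32 23
f 32 21 33
f 32 33 23
f 33 21 34
f 33 34 23
f 34 21 35
f 34 35 23
f 35 21 36
f 35 36 23
f 36 21 37
f 36 37 23
f 37 21 38
f 37 38 23
f 38 21 22
f 38 22 23
f 40 42 39
f 43 40 39
f 39 42 41
f 41 43 39
f 40 46 42
f 44 40 43
f 44 46 40
f 42 46 41
f 45 43 41
f 41 46 45
f 45 44 43
f 46 44 45



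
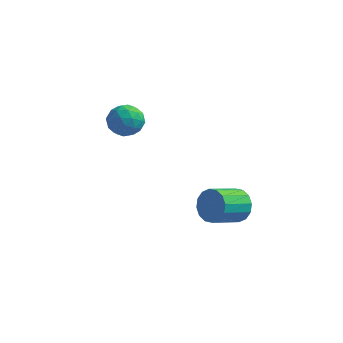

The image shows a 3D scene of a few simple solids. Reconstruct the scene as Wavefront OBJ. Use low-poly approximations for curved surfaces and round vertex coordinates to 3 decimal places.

v -1.274 -2.092 3.789
v -0.704 -2.002 3.282
v -1.596 -3.158 3.238
v -1.026 -3.068 2.731
v -0.865 -3.22 3.466
v -0.667 -2.561 3.807
v -1.633 -2.599 2.713
v -1.435 -1.94 3.054
v -0.927 -2.315 2.617
v -0.452 -2.699 3.083
v -1.848 -2.461 3.437
v -1.373 -2.845 3.903
v -0.961 -1.954 3.584
v -1.339 -3.206 2.936
v -1.245 -3.296 3.368
v -0.91 -3.243 3.07
v -0.939 -2.282 3.892
v -0.604 -2.229 3.594
v -0.699 -2.945 3.702
v -1.696 -2.931 2.926
v -1.361 -2.878 2.628
v -1.39 -1.917 3.45
v -1.055 -1.864 3.152
v -1.601 -2.215 2.818
v -0.757 -2.085 2.895
v -0.946 -2.711 2.571
v -1.303 -2.435 2.561
v -1.186 -2.048 2.761
v -0.478 -2.31 3.169
v -0.667 -2.937 2.845
v -0.572 -3.026 3.277
v -0.456 -2.639 3.477
v -0.608 -2.494 2.778
v -1.633 -2.223 3.675
v -1.822 -2.85 3.351
v -1.844 -2.521 3.043
v -1.728 -2.134 3.243
v -1.354 -2.449 3.949
v -1.543 -3.075 3.625
v -1.114 -3.112 3.759
v -0.997 -2.725 3.959
v -1.692 -2.666 3.742
v 3.604 -3.35 0.426
v 4.016 -3.27 1.036
v 3.407 -4.33 1.584
v 2.996 -4.41 0.974
v 3.703 -3.058 1.098
v 3.094 -4.118 1.647
v 3.364 -2.924 0.981
v 2.755 -3.984 1.53
v 3.089 -2.904 0.715
v 2.48 -3.964 1.264
v 2.953 -3.004 0.371
v 2.344 -4.064 0.92
v 2.991 -3.196 0.042
v 2.382 -4.256 0.591
v 3.193 -3.43 -0.184
v 2.584 -4.49 0.364
v 3.506 -3.642 -0.247
v 2.897 -4.702 0.302
v 3.845 -3.776 -0.13
v 3.236 -4.836 0.419
v 4.12 -3.796 0.136
v 3.511 -4.856 0.685
v 4.256 -3.696 0.48
v 3.647 -4.756 1.029
v 4.218 -3.504 0.809
v 3.609 -4.564 1.358
f 1 38 17
f 38 12 41
f 17 41 6
f 38 41 17
f 1 17 13
f 17 6 18
f 13 18 2
f 17 18 13
f 1 13 22
f 13 2 23
f 22 23 8
f 13 23 22
f 1 22 34
f 22 8 37
f 34 37 11
f 22 37 34
f 1 34 38
f 34 11 42
f 38 42 12
f 34 42 38
f 2 18 29
f 18 6 32
f 29 32 10
f 18 32 29
f 6 41 19
f 41 12 40
f 19 40 5
f 41 40 19
f 12 42 39
f 42 11 35
f 39 35 3
f 42 35 39
f 11 37 36
f 37 8 24
f 36 24 7
f 37 24 36
f 8 23 28
f 23 2 25
f 28 25 9
f 23 25 28
f 4 30 16
f 30 10 31
f 16 31 5
f 30 31 16
f 4 16 14
f 16 5 15
f 14 15 3
f 16 15 14
f 4 14 21
f 14 3 20
f 21 20 7
f 14 20 21
f 4 21 26
f 21 7 27
f 26 27 9
f 21 27 26
f 4 26 30
f 26 9 33
f 30 33 10
f 26 33 30
f 5 31 19
f 31 10 32
f 19 32 6
f 31 32 19
f 3 15 39
f 15 5 40
f 39 40 12
f 15 40 39
f 7 20 36
f 20 3 35
f 36 35 11
f 20 35 36
f 9 27 28
f 27 7 24
f 28 24 8
f 27 24 28
f 10 33 29
f 33 9 25
f 29 25 2
f 33 25 29
f 44 43 47
f 44 47 45
f 45 47 48
f 45 48 46
f 47 43 49
f 47 49 48
f 48 49 50
f 48 50 46
f 49 43 51
f 49 51 50
f 50 51 52
f 50 52 46
f 51 43 53
f 51 53 52
f 52 53 54
f 52 54 46
f 53 43 55
f 53 55 54
f 54 55 56
f 54 56 46
f 55 43 57
f 55 57 56
f 56 57 58
f 56 58 46
f 57 43 59
f 57 59 58
f 58 59 60
f 58 60 46
f 59 43 61
f 59 61 60
f 60 61 62
f 60 62 46
f 61 43 63
f 61 63 62
f 62 63 64
f 62 64 46
f 63 43 65
f 63 65 64
f 64 65 66
f 64 66 46
f 65 43 67
f 65 67 66
f 66 67 68
f 66 68 46
f 67 43 44
f 67 44 68
f 68 44 45
f 68 45 46



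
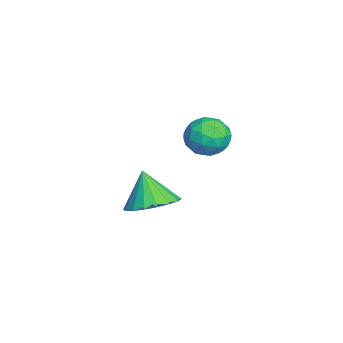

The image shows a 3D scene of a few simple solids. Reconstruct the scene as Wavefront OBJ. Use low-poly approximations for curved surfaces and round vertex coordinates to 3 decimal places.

v -0.984 1.621 -4.094
v -0.05 1.849 -3.647
v -1.556 1.239 -2.706
v -0.279 2.261 -3.627
v -0.647 2.546 -3.701
v -1.082 2.649 -3.852
v -1.498 2.547 -4.051
v -1.811 2.263 -4.259
v -1.961 1.851 -4.434
v -1.917 1.394 -4.542
v -1.688 0.982 -4.561
v -1.32 0.696 -4.488
v -0.885 0.594 -4.337
v -0.47 0.695 -4.137
v -0.156 0.98 -3.93
v -0.006 1.392 -3.755
v 0.462 4.105 -0.118
v 0.92 4.377 0.574
v 0.68 2.763 0.266
v 1.138 3.035 0.958
v 0.276 3.17 0.924
v 0.141 3.999 0.687
v 1.459 3.141 0.153
v 1.324 3.97 -0.084
v 1.535 3.781 0.741
v 0.804 3.799 1.218
v 0.796 3.341 -0.378
v 0.065 3.359 0.099
v 0.672 4.358 0.194
v 0.928 2.782 0.646
v 0.422 2.86 0.626
v 0.69 3.02 1.032
v 0.214 4.136 0.261
v 0.483 4.296 0.667
v 0.105 3.587 0.873
v 1.117 2.844 0.173
v 1.386 3.004 0.579
v 0.91 4.12 -0.192
v 1.178 4.28 0.214
v 1.495 3.553 -0.033
v 1.303 4.169 0.699
v 1.431 3.38 0.925
v 1.619 3.442 0.452
v 1.54 3.93 0.313
v 0.873 4.179 0.979
v 1.001 3.39 1.205
v 0.495 3.469 1.185
v 0.415 3.957 1.046
v 1.235 3.829 1.078
v 0.599 3.75 -0.365
v 0.727 2.961 -0.139
v 1.185 3.183 -0.206
v 1.105 3.671 -0.345
v 0.169 3.76 -0.085
v 0.297 2.971 0.141
v 0.06 3.21 0.527
v -0.019 3.698 0.388
v 0.365 3.311 -0.238
f 2 1 4
f 2 4 3
f 4 1 5
f 4 5 3
f 5 1 6
f 5 6 3
f 6 1 7
f 6 7 3
f 7 1 8
f 7 8 3
f 8 1 9
f 8 9 3
f 9 1 10
f 9 10 3
f 10 1 11
f 10 11 3
f 11 1 12
f 11 12 3
f 12 1 13
f 12 13 3
f 13 1 14
f 13 14 3
f 14 1 15
f 14 15 3
f 15 1 16
f 15 16 3
f 16 1 2
f 16 2 3
f 17 54 33
f 54 28 57
f 33 57 22
f 54 57 33
f 17 33 29
f 33 22 34
f 29 34 18
f 33 34 29
f 17 29 38
f 29 18 39
f 38 39 24
f 29 39 38
f 17 38 50
f 38 24 53
f 50 53 27
f 38 53 50
f 17 50 54
f 50 27 58
f 54 58 28
f 50 58 54
f 18 34 45
f 34 22 48
f 45 48 26
f 34 48 45
f 22 57 35
f 57 28 56
f 35 56 21
f 57 56 35
f 28 58 55
f 58 27 51
f 55 51 19
f 58 51 55
f 27 53 52
f 53 24 40
f 52 40 23
f 53 40 52
f 24 39 44
f 39 18 41
f 44 41 25
f 39 41 44
f 20 46 32
f 46 26 47
f 32 47 21
f 46 47 32
f 20 32 30
f 32 21 31
f 30 31 19
f 32 31 30
f 20 30 37
f 30 19 36
f 37 36 23
f 30 36 37
f 20 37 42
f 37 23 43
f 42 43 25
f 37 43 42
f 20 42 46
f 42 25 49
f 46 49 26
f 42 49 46
f 21 47 35
f 47 26 48
f 35 48 22
f 47 48 35
f 19 31 55
f 31 21 56
f 55 56 28
f 31 56 55
f 23 36 52
f 36 19 51
f 52 51 27
f 36 51 52
f 25 43 44
f 43 23 40
f 44 40 24
f 43 40 44
f 26 49 45
f 49 25 41
f 45 41 18
f 49 41 45



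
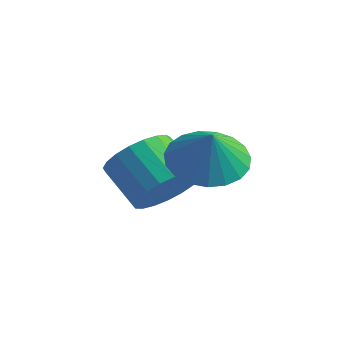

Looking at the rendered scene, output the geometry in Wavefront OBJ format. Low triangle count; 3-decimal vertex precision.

v -0.395 -1.944 -0.79
v 0.462 -1.404 -1.027
v 0.115 -2.296 0.25
v 0.228 -1.111 -0.813
v -0.115 -0.962 -0.594
v -0.505 -0.982 -0.41
v -0.877 -1.169 -0.291
v -1.165 -1.49 -0.258
v -1.32 -1.889 -0.318
v -1.315 -2.298 -0.459
v -1.151 -2.646 -0.657
v -0.856 -2.872 -0.878
v -0.481 -2.938 -1.084
v -0.092 -2.832 -1.239
v 0.245 -2.572 -1.316
v 0.472 -2.204 -1.303
v 0.549 -1.791 -1.2
v -1.768 -1.934 -2.326
v -1.212 -2.243 -1.58
v -2.357 -2.195 -0.708
v -2.912 -1.886 -1.454
v -1.174 -1.838 -1.553
v -2.318 -1.79 -0.68
v -1.239 -1.45 -1.659
v -2.383 -1.402 -0.786
v -1.395 -1.145 -1.88
v -2.539 -1.097 -1.007
v -1.615 -0.977 -2.179
v -2.76 -0.929 -1.306
v -1.862 -0.975 -2.503
v -3.007 -0.927 -1.63
v -2.093 -1.138 -2.796
v -3.237 -1.09 -1.924
v -2.267 -1.439 -3.009
v -3.412 -1.391 -2.136
v -2.355 -1.825 -3.103
v -3.5 -1.777 -2.23
v -2.342 -2.231 -3.063
v -3.486 -2.183 -2.191
v -2.229 -2.585 -2.896
v -3.374 -2.537 -2.023
v -2.036 -2.826 -2.63
v -3.181 -2.778 -1.757
v -1.797 -2.913 -2.312
v -2.942 -2.866 -1.439
v -1.553 -2.831 -1.996
v -2.698 -2.783 -1.123
v -1.346 -2.594 -1.737
v -2.491 -2.546 -0.865
f 2 1 4
f 2 4 3
f 4 1 5
f 4 5 3
f 5 1 6
f 5 6 3
f 6 1 7
f 6 7 3
f 7 1 8
f 7 8 3
f 8 1 9
f 8 9 3
f 9 1 10
f 9 10 3
f 10 1 11
f 10 11 3
f 11 1 12
f 11 12 3
f 12 1 13
f 12 13 3
f 13 1 14
f 13 14 3
f 14 1 15
f 14 15 3
f 15 1 16
f 15 16 3
f 16 1 17
f 16 17 3
f 17 1 2
f 17 2 3
f 19 18 22
f 19 22 20
f 20 22 23
f 20 23 21
f 22 18 24
f 22 24 23
f 23 24 25
f 23 25 21
f 24 18 26
f 24 26 25
f 25 26 27
f 25 27 21
f 26 18 28
f 26 28 27
f 27 28 29
f 27 29 21
f 28 18 30
f 28 30 29
f 29 30 31
f 29 31 21
f 30 18 32
f 30 32 31
f 31 32 33
f 31 33 21
f 32 18 34
f 32 34 33
f 33 34 35
f 33 35 21
f 34 18 36
f 34 36 35
f 35 36 37
f 35 37 21
f 36 18 38
f 36 38 37
f 37 38 39
f 37 39 21
f 38 18 40
f 38 40 39
f 39 40 41
f 39 41 21
f 40 18 42
f 40 42 41
f 41 42 43
f 41 43 21
f 42 18 44
f 42 44 43
f 43 44 45
f 43 45 21
f 44 18 46
f 44 46 45
f 45 46 47
f 45 47 21
f 46 18 48
f 46 48 47
f 47 48 49
f 47 49 21
f 48 18 19
f 48 19 49
f 49 19 20
f 49 20 21



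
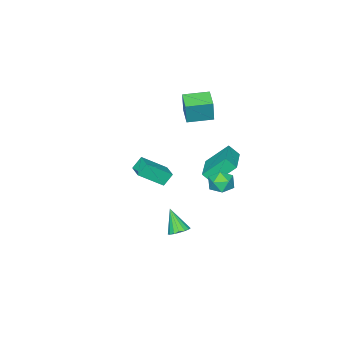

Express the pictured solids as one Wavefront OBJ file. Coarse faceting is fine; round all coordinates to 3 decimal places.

v -3.156 -2.187 2.317
v -2.927 -2.055 3.671
v -4.266 -1.276 2.416
v -4.037 -1.144 3.771
v -2.443 -1.296 2.109
v -2.214 -1.164 3.464
v -3.553 -0.385 2.209
v -3.324 -0.253 3.563
v 2.559 2.834 -1.538
v 2.854 2.387 -1.786
v 2.401 2.066 -0.342
v 3.056 2.54 -1.661
v 3.143 2.76 -1.508
v 3.097 2.998 -1.362
v 2.928 3.197 -1.256
v 2.674 3.314 -1.215
v 2.393 3.32 -1.248
v 2.151 3.215 -1.348
v 2.002 3.022 -1.491
v 1.98 2.787 -1.645
v 2.091 2.562 -1.774
v 2.309 2.399 -1.85
v 2.585 2.336 -1.854
v -3.372 -0.79 -1.157
v -4.242 0.043 0.027
v -3.647 -0.259 -1.733
v -4.517 0.574 -0.548
v -1.823 0.366 -0.832
v -2.693 1.199 0.353
v -2.098 0.897 -1.407
v -2.968 1.73 -0.223
v -2.985 -3.866 -3.824
v -3.497 -3.687 -3.119
v -2.455 -2.949 -3.673
v -2.967 -2.769 -2.968
v -1.853 -4.691 -2.792
v -2.365 -4.511 -2.087
v -1.323 -3.773 -2.641
v -1.835 -3.594 -1.936
v -0.293 3.887 0.699
v 0.096 3.859 1.348
v -0.136 2.681 0.552
v 0.253 2.653 1.201
v -0.491 2.792 1.212
v -0.588 3.538 1.302
v 0.548 3.002 0.598
v 0.451 3.748 0.688
v 0.616 3.312 1.285
v -0.026 3.182 1.665
v -0.014 3.358 0.235
v -0.656 3.228 0.615
f 2 4 1
f 5 2 1
f 1 4 3
f 3 5 1
f 2 8 4
f 6 2 5
f 6 8 2
f 4 8 3
f 7 5 3
f 3 8 7
f 7 6 5
f 8 6 7
f 10 9 12
f 10 12 11
f 12 9 13
f 12 13 11
f 13 9 14
f 13 14 11
f 14 9 15
f 14 15 11
f 15 9 16
f 15 16 11
f 16 9 17
f 16 17 11
f 17 9 18
f 17 18 11
f 18 9 19
f 18 19 11
f 19 9 20
f 19 20 11
f 20 9 21
f 20 21 11
f 21 9 22
f 21 22 11
f 22 9 23
f 22 23 11
f 23 9 10
f 23 10 11
f 25 27 24
f 28 25 24
f 24 27 26
f 26 28 24
f 25 31 27
f 29 25 28
f 29 31 25
f 27 31 26
f 30 28 26
f 26 31 30
f 30 29 28
f 31 29 30
f 33 35 32
f 36 33 32
f 32 35 34
f 34 36 32
f 33 39 35
f 37 33 36
f 37 39 33
f 35 39 34
f 38 36 34
f 34 39 38
f 38 37 36
f 39 37 38
f 40 51 45
f 40 45 41
f 40 41 47
f 40 47 50
f 40 50 51
f 41 45 49
f 45 51 44
f 51 50 42
f 50 47 46
f 47 41 48
f 43 49 44
f 43 44 42
f 43 42 46
f 43 46 48
f 43 48 49
f 44 49 45
f 42 44 51
f 46 42 50
f 48 46 47
f 49 48 41



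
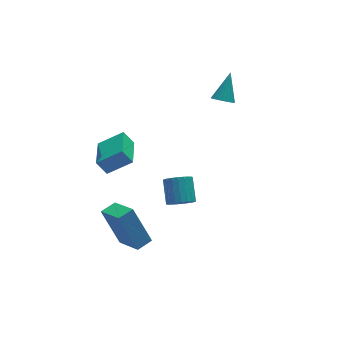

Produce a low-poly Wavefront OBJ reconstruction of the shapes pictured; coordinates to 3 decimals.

v 2.634 2.476 0.499
v 3.123 2.473 0.187
v 3.366 3.304 1.641
v 3.024 2.663 0.113
v 2.866 2.824 0.097
v 2.673 2.932 0.143
v 2.474 2.971 0.243
v 2.299 2.935 0.381
v 2.175 2.828 0.538
v 2.12 2.668 0.688
v 2.144 2.479 0.81
v 2.243 2.289 0.884
v 2.401 2.128 0.9
v 2.594 2.02 0.855
v 2.794 1.981 0.755
v 2.969 2.017 0.616
v 3.093 2.124 0.459
v 3.147 2.284 0.309
v -0.768 -0.712 -3.107
v -0.375 -1.117 -2.71
v -0.119 -0.094 -1.917
v -0.512 0.312 -2.313
v -0.185 -1.017 -2.901
v 0.071 0.006 -2.107
v -0.095 -0.865 -3.126
v 0.16 0.159 -2.333
v -0.122 -0.685 -3.349
v 0.133 0.338 -2.555
v -0.261 -0.511 -3.529
v -0.005 0.513 -2.736
v -0.487 -0.371 -3.637
v -0.231 0.653 -2.843
v -0.762 -0.29 -3.653
v -0.506 0.734 -2.859
v -1.038 -0.282 -3.574
v -0.782 0.742 -2.781
v -1.267 -0.348 -3.415
v -1.011 0.675 -2.621
v -1.41 -0.477 -3.202
v -1.154 0.546 -2.409
v -1.442 -0.647 -2.973
v -1.186 0.376 -2.18
v -1.357 -0.828 -2.767
v -1.101 0.195 -1.973
v -1.171 -0.989 -2.62
v -0.915 0.035 -1.826
v -0.914 -1.102 -2.557
v -0.659 -0.078 -1.763
v -0.633 -1.147 -2.589
v -0.377 -0.124 -1.795
v -3.759 0.904 -1.214
v -4.164 1.191 -0.5
v -3.118 2.436 -1.468
v -3.523 2.723 -0.753
v -2.617 0.557 -0.427
v -3.022 0.844 0.288
v -1.976 2.089 -0.68
v -2.381 2.376 0.034
v -3.473 -2.185 -4.115
v -4.027 -1.288 -2.345
v -3.814 -0.745 -4.951
v -4.369 0.152 -3.181
v -2.691 -1.932 -3.999
v -3.246 -1.035 -2.229
v -3.033 -0.492 -4.835
v -3.587 0.405 -3.065
f 2 1 4
f 2 4 3
f 4 1 5
f 4 5 3
f 5 1 6
f 5 6 3
f 6 1 7
f 6 7 3
f 7 1 8
f 7 8 3
f 8 1 9
f 8 9 3
f 9 1 10
f 9 10 3
f 10 1 11
f 10 11 3
f 11 1 12
f 11 12 3
f 12 1 13
f 12 13 3
f 13 1 14
f 13 14 3
f 14 1 15
f 14 15 3
f 15 1 16
f 15 16 3
f 16 1 17
f 16 17 3
f 17 1 18
f 17 18 3
f 18 1 2
f 18 2 3
f 20 19 23
f 20 23 21
f 21 23 24
f 21 24 22
f 23 19 25
f 23 25 24
f 24 25 26
f 24 26 22
f 25 19 27
f 25 27 26
f 26 27 28
f 26 28 22
f 27 19 29
f 27 29 28
f 28 29 30
f 28 30 22
f 29 19 31
f 29 31 30
f 30 31 32
f 30 32 22
f 31 19 33
f 31 33 32
f 32 33 34
f 32 34 22
f 33 19 35
f 33 35 34
f 34 35 36
f 34 36 22
f 35 19 37
f 35 37 36
f 36 37 38
f 36 38 22
f 37 19 39
f 37 39 38
f 38 39 40
f 38 40 22
f 39 19 41
f 39 41 40
f 40 41 42
f 40 42 22
f 41 19 43
f 41 43 42
f 42 43 44
f 42 44 22
f 43 19 45
f 43 45 44
f 44 45 46
f 44 46 22
f 45 19 47
f 45 47 46
f 46 47 48
f 46 48 22
f 47 19 49
f 47 49 48
f 48 49 50
f 48 50 22
f 49 19 20
f 49 20 50
f 50 20 21
f 50 21 22
f 52 54 51
f 55 52 51
f 51 54 53
f 53 55 51
f 52 58 54
f 56 52 55
f 56 58 52
f 54 58 53
f 57 55 53
f 53 58 57
f 57 56 55
f 58 56 57
f 60 62 59
f 63 60 59
f 59 62 61
f 61 63 59
f 60 66 62
f 64 60 63
f 64 66 60
f 62 66 61
f 65 63 61
f 61 66 65
f 65 64 63
f 66 64 65



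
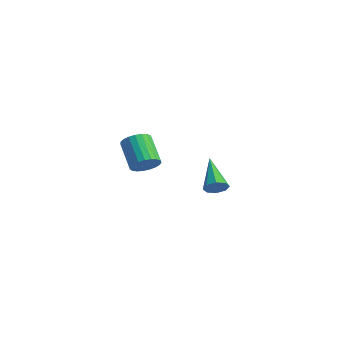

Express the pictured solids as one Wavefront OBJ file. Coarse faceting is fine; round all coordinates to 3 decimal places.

v 2.584 -1.473 3.272
v 2.806 -1.673 3.711
v 1.316 -0.787 4.228
v 2.942 -1.301 3.623
v 2.868 -1.03 3.331
v 2.628 -1.019 3.004
v 2.362 -1.274 2.834
v 2.227 -1.646 2.922
v 2.3 -1.917 3.214
v 2.54 -1.928 3.541
v -2.285 -1.266 2.603
v -1.893 -0.792 2.893
v -3.023 -0.441 3.847
v -3.415 -0.914 3.557
v -2.02 -0.645 2.688
v -3.15 -0.294 3.642
v -2.193 -0.606 2.468
v -3.323 -0.254 3.422
v -2.382 -0.68 2.272
v -3.513 -0.329 3.225
v -2.555 -0.856 2.132
v -3.685 -0.504 3.086
v -2.68 -1.103 2.074
v -3.81 -0.751 3.028
v -2.737 -1.377 2.108
v -3.868 -1.026 3.062
v -2.716 -1.633 2.227
v -3.847 -1.281 3.181
v -2.621 -1.825 2.411
v -3.751 -1.473 3.365
v -2.467 -1.92 2.629
v -3.597 -1.569 3.582
v -2.282 -1.903 2.842
v -3.412 -1.551 3.795
v -2.097 -1.775 3.013
v -3.227 -1.423 3.967
v -1.945 -1.559 3.114
v -3.075 -1.207 4.068
v -1.852 -1.292 3.126
v -2.982 -0.941 4.08
v -1.833 -1.021 3.048
v -2.963 -0.669 4.002
f 2 1 4
f 2 4 3
f 4 1 5
f 4 5 3
f 5 1 6
f 5 6 3
f 6 1 7
f 6 7 3
f 7 1 8
f 7 8 3
f 8 1 9
f 8 9 3
f 9 1 10
f 9 10 3
f 10 1 2
f 10 2 3
f 12 11 15
f 12 15 13
f 13 15 16
f 13 16 14
f 15 11 17
f 15 17 16
f 16 17 18
f 16 18 14
f 17 11 19
f 17 19 18
f 18 19 20
f 18 20 14
f 19 11 21
f 19 21 20
f 20 21 22
f 20 22 14
f 21 11 23
f 21 23 22
f 22 23 24
f 22 24 14
f 23 11 25
f 23 25 24
f 24 25 26
f 24 26 14
f 25 11 27
f 25 27 26
f 26 27 28
f 26 28 14
f 27 11 29
f 27 29 28
f 28 29 30
f 28 30 14
f 29 11 31
f 29 31 30
f 30 31 32
f 30 32 14
f 31 11 33
f 31 33 32
f 32 33 34
f 32 34 14
f 33 11 35
f 33 35 34
f 34 35 36
f 34 36 14
f 35 11 37
f 35 37 36
f 36 37 38
f 36 38 14
f 37 11 39
f 37 39 38
f 38 39 40
f 38 40 14
f 39 11 41
f 39 41 40
f 40 41 42
f 40 42 14
f 41 11 12
f 41 12 42
f 42 12 13
f 42 13 14



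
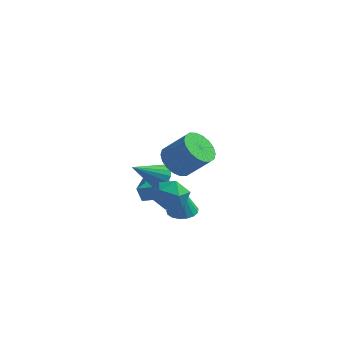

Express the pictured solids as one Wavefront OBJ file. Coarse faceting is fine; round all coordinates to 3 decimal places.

v -0.001 -1.131 -1.676
v 0.485 -1.378 -0.752
v -1.445 -1.922 -1.128
v -0.959 -2.169 -0.204
v -1.204 -1.148 -0.426
v -0.311 -0.659 -0.765
v -0.649 -2.641 -1.115
v 0.244 -2.152 -1.454
v 0.085 -2.31 -0.406
v -0.258 -1.388 0.021
v -0.702 -1.912 -1.901
v -1.045 -0.99 -1.474
v -2.786 1.703 -4.41
v -3.095 1.763 -3.503
v -2.657 3.666 -4.498
v -2.966 3.727 -3.591
v -1.794 1.653 -4.069
v -2.103 1.714 -3.162
v -1.665 3.617 -4.157
v -1.974 3.677 -3.25
v -0.088 -2.171 2.157
v 0.468 -1.447 1.679
v 1.684 -1.505 3.006
v 1.128 -2.229 3.483
v 0.188 -1.201 1.947
v 1.404 -1.26 3.273
v -0.146 -1.147 2.256
v 1.07 -1.206 3.582
v -0.469 -1.296 2.545
v 0.747 -1.355 3.871
v -0.716 -1.618 2.757
v 0.499 -1.677 4.084
v -0.839 -2.05 2.851
v 0.376 -2.108 4.177
v -0.813 -2.505 2.807
v 0.402 -2.564 4.133
v -0.644 -2.895 2.634
v 0.572 -2.953 3.961
v -0.364 -3.14 2.367
v 0.852 -3.199 3.693
v -0.03 -3.194 2.058
v 1.186 -3.253 3.384
v 0.293 -3.045 1.769
v 1.509 -3.104 3.095
v 0.541 -2.723 1.556
v 1.756 -2.782 2.883
v 0.664 -2.292 1.463
v 1.879 -2.35 2.789
v 0.638 -1.836 1.507
v 1.853 -1.895 2.833
v -1.684 1.367 -1.973
v -1.064 1.038 -1.589
v -2.996 0.393 -0.687
v -1.135 1.395 -1.392
v -1.353 1.745 -1.35
v -1.66 1.993 -1.476
v -1.973 2.073 -1.735
v -2.209 1.964 -2.057
v -2.304 1.695 -2.358
v -2.232 1.338 -2.555
v -2.014 0.989 -2.596
v -1.707 0.741 -2.471
v -1.394 0.66 -2.212
v -1.158 0.769 -1.889
v -0.279 0.295 -3.688
v 0.511 0.606 -3.643
v -0.401 0.325 -1.752
v 0.276 0.938 -3.663
v -0.086 1.122 -3.689
v -0.492 1.117 -3.715
v -0.849 0.923 -3.734
v -1.075 0.586 -3.743
v -1.12 0.181 -3.739
v -0.971 -0.197 -3.724
v -0.664 -0.463 -3.7
v -0.269 -0.555 -3.674
v 0.125 -0.453 -3.65
v 0.425 -0.179 -3.636
v 0.565 0.203 -3.633
f 1 12 6
f 1 6 2
f 1 2 8
f 1 8 11
f 1 11 12
f 2 6 10
f 6 12 5
f 12 11 3
f 11 8 7
f 8 2 9
f 4 10 5
f 4 5 3
f 4 3 7
f 4 7 9
f 4 9 10
f 5 10 6
f 3 5 12
f 7 3 11
f 9 7 8
f 10 9 2
f 14 16 13
f 17 14 13
f 13 16 15
f 15 17 13
f 14 20 16
f 18 14 17
f 18 20 14
f 16 20 15
f 19 17 15
f 15 20 19
f 19 18 17
f 20 18 19
f 22 21 25
f 22 25 23
f 23 25 26
f 23 26 24
f 25 21 27
f 25 27 26
f 26 27 28
f 26 28 24
f 27 21 29
f 27 29 28
f 28 29 30
f 28 30 24
f 29 21 31
f 29 31 30
f 30 31 32
f 30 32 24
f 31 21 33
f 31 33 32
f 32 33 34
f 32 34 24
f 33 21 35
f 33 35 34
f 34 35 36
f 34 36 24
f 35 21 37
f 35 37 36
f 36 37 38
f 36 38 24
f 37 21 39
f 37 39 38
f 38 39 40
f 38 40 24
f 39 21 41
f 39 41 40
f 40 41 42
f 40 42 24
f 41 21 43
f 41 43 42
f 42 43 44
f 42 44 24
f 43 21 45
f 43 45 44
f 44 45 46
f 44 46 24
f 45 21 47
f 45 47 46
f 46 47 48
f 46 48 24
f 47 21 49
f 47 49 48
f 48 49 50
f 48 50 24
f 49 21 22
f 49 22 50
f 50 22 23
f 50 23 24
f 52 51 54
f 52 54 53
f 54 51 55
f 54 55 53
f 55 51 56
f 55 56 53
f 56 51 57
f 56 57 53
f 57 51 58
f 57 58 53
f 58 51 59
f 58 59 53
f 59 51 60
f 59 60 53
f 60 51 61
f 60 61 53
f 61 51 62
f 61 62 53
f 62 51 63
f 62 63 53
f 63 51 64
f 63 64 53
f 64 51 52
f 64 52 53
f 66 65 68
f 66 68 67
f 68 65 69
f 68 69 67
f 69 65 70
f 69 70 67
f 70 65 71
f 70 71 67
f 71 65 72
f 71 72 67
f 72 65 73
f 72 73 67
f 73 65 74
f 73 74 67
f 74 65 75
f 74 75 67
f 75 65 76
f 75 76 67
f 76 65 77
f 76 77 67
f 77 65 78
f 77 78 67
f 78 65 79
f 78 79 67
f 79 65 66
f 79 66 67



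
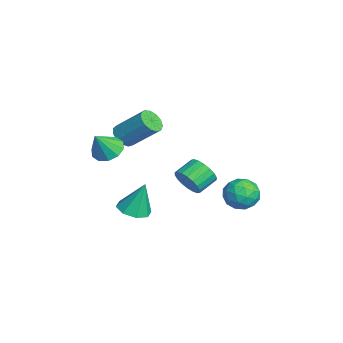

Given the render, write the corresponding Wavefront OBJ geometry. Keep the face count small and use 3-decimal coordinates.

v 1.29 -1.51 -4.309
v 2.208 -1.478 -4.36
v 1.37 -0.93 -2.511
v 1.906 -0.868 -4.543
v 1.243 -0.635 -4.589
v 0.608 -0.914 -4.47
v 0.372 -1.542 -4.257
v 0.673 -2.151 -4.074
v 1.336 -2.385 -4.028
v 1.972 -2.106 -4.147
v 0.628 4.888 -3.915
v 1.41 4.482 -4.429
v 0.15 3.378 -3.451
v 0.932 2.972 -3.965
v 1.105 3.521 -3.123
v 1.401 4.454 -3.41
v 0.159 3.406 -4.47
v 0.455 4.339 -4.757
v 1.12 3.566 -4.772
v 1.705 3.637 -3.939
v -0.145 4.223 -3.941
v 0.44 4.294 -3.108
v 1.061 4.817 -4.213
v 0.499 3.043 -3.667
v 0.601 3.365 -3.172
v 1.06 3.127 -3.474
v 1.056 4.801 -3.614
v 1.515 4.562 -3.916
v 1.336 3.998 -3.148
v 0.045 3.298 -3.964
v 0.504 3.059 -4.266
v 0.5 4.733 -4.406
v 0.959 4.495 -4.708
v 0.224 3.862 -4.732
v 1.351 4.04 -4.717
v 1.069 3.153 -4.444
v 0.615 3.408 -4.741
v 0.789 3.956 -4.91
v 1.694 4.082 -4.227
v 1.413 3.195 -3.954
v 1.514 3.517 -3.459
v 1.688 4.066 -3.628
v 1.524 3.544 -4.429
v 0.147 4.665 -3.926
v -0.134 3.778 -3.653
v -0.128 3.794 -4.252
v 0.046 4.343 -4.421
v 0.491 4.707 -3.436
v 0.209 3.82 -3.163
v 0.771 3.904 -2.97
v 0.945 4.452 -3.139
v 0.036 4.316 -3.451
v -2.578 -1.601 -1.258
v -1.863 -1.752 -1.466
v -1.167 -0.391 -0.071
v -1.882 -0.239 0.138
v -1.995 -1.43 -1.715
v -1.3 -0.068 -0.32
v -2.313 -1.162 -1.818
v -1.617 0.2 -0.423
v -2.714 -1.033 -1.744
v -2.018 0.329 -0.349
v -3.073 -1.084 -1.515
v -2.377 0.277 -0.12
v -3.274 -1.3 -1.204
v -2.578 0.062 0.191
v -3.254 -1.611 -0.911
v -2.558 -0.249 0.485
v -3.02 -1.919 -0.727
v -2.324 -0.557 0.668
v -2.645 -2.126 -0.712
v -1.949 -0.764 0.683
v -2.249 -2.166 -0.87
v -1.553 -0.804 0.525
v -1.958 -2.027 -1.151
v -1.262 -0.665 0.244
v 2.869 0.949 -1.622
v 3.361 0.886 -0.919
v 2.783 1.768 -0.436
v 2.291 1.831 -1.138
v 3.555 1.133 -1.138
v 2.978 2.015 -0.654
v 3.614 1.344 -1.452
v 3.036 2.226 -0.968
v 3.525 1.476 -1.8
v 2.947 2.358 -1.316
v 3.306 1.504 -2.112
v 2.728 2.386 -1.629
v 3 1.422 -2.328
v 2.422 2.304 -1.844
v 2.669 1.246 -2.403
v 2.091 2.128 -1.92
v 2.377 1.012 -2.324
v 1.799 1.894 -1.841
v 2.182 0.765 -2.106
v 1.605 1.647 -1.622
v 2.124 0.554 -1.792
v 1.546 1.436 -1.308
v 2.213 0.422 -1.444
v 1.635 1.304 -0.96
v 2.432 0.394 -1.131
v 1.854 1.276 -0.648
v 2.738 0.476 -0.916
v 2.16 1.358 -0.432
v 3.069 0.652 -0.84
v 2.491 1.534 -0.357
v 0.194 -2.651 -0.563
v 0.747 -3.141 -1.059
v 0.746 -3.309 0.703
v 1.005 -2.673 -0.928
v 0.953 -2.196 -0.658
v 0.611 -1.894 -0.352
v 0.109 -1.881 -0.126
v -0.36 -2.162 -0.067
v -0.618 -2.63 -0.198
v -0.565 -3.106 -0.468
v -0.223 -3.408 -0.775
v 0.278 -3.422 -1
f 2 1 4
f 2 4 3
f 4 1 5
f 4 5 3
f 5 1 6
f 5 6 3
f 6 1 7
f 6 7 3
f 7 1 8
f 7 8 3
f 8 1 9
f 8 9 3
f 9 1 10
f 9 10 3
f 10 1 2
f 10 2 3
f 11 48 27
f 48 22 51
f 27 51 16
f 48 51 27
f 11 27 23
f 27 16 28
f 23 28 12
f 27 28 23
f 11 23 32
f 23 12 33
f 32 33 18
f 23 33 32
f 11 32 44
f 32 18 47
f 44 47 21
f 32 47 44
f 11 44 48
f 44 21 52
f 48 52 22
f 44 52 48
f 12 28 39
f 28 16 42
f 39 42 20
f 28 42 39
f 16 51 29
f 51 22 50
f 29 50 15
f 51 50 29
f 22 52 49
f 52 21 45
f 49 45 13
f 52 45 49
f 21 47 46
f 47 18 34
f 46 34 17
f 47 34 46
f 18 33 38
f 33 12 35
f 38 35 19
f 33 35 38
f 14 40 26
f 40 20 41
f 26 41 15
f 40 41 26
f 14 26 24
f 26 15 25
f 24 25 13
f 26 25 24
f 14 24 31
f 24 13 30
f 31 30 17
f 24 30 31
f 14 31 36
f 31 17 37
f 36 37 19
f 31 37 36
f 14 36 40
f 36 19 43
f 40 43 20
f 36 43 40
f 15 41 29
f 41 20 42
f 29 42 16
f 41 42 29
f 13 25 49
f 25 15 50
f 49 50 22
f 25 50 49
f 17 30 46
f 30 13 45
f 46 45 21
f 30 45 46
f 19 37 38
f 37 17 34
f 38 34 18
f 37 34 38
f 20 43 39
f 43 19 35
f 39 35 12
f 43 35 39
f 54 53 57
f 54 57 55
f 55 57 58
f 55 58 56
f 57 53 59
f 57 59 58
f 58 59 60
f 58 60 56
f 59 53 61
f 59 61 60
f 60 61 62
f 60 62 56
f 61 53 63
f 61 63 62
f 62 63 64
f 62 64 56
f 63 53 65
f 63 65 64
f 64 65 66
f 64 66 56
f 65 53 67
f 65 67 66
f 66 67 68
f 66 68 56
f 67 53 69
f 67 69 68
f 68 69 70
f 68 70 56
f 69 53 71
f 69 71 70
f 70 71 72
f 70 72 56
f 71 53 73
f 71 73 72
f 72 73 74
f 72 74 56
f 73 53 75
f 73 75 74
f 74 75 76
f 74 76 56
f 75 53 54
f 75 54 76
f 76 54 55
f 76 55 56
f 78 77 81
f 78 81 79
f 79 81 82
f 79 82 80
f 81 77 83
f 81 83 82
f 82 83 84
f 82 84 80
f 83 77 85
f 83 85 84
f 84 85 86
f 84 86 80
f 85 77 87
f 85 87 86
f 86 87 88
f 86 88 80
f 87 77 89
f 87 89 88
f 88 89 90
f 88 90 80
f 89 77 91
f 89 91 90
f 90 91 92
f 90 92 80
f 91 77 93
f 91 93 92
f 92 93 94
f 92 94 80
f 93 77 95
f 93 95 94
f 94 95 96
f 94 96 80
f 95 77 97
f 95 97 96
f 96 97 98
f 96 98 80
f 97 77 99
f 97 99 98
f 98 99 100
f 98 100 80
f 99 77 101
f 99 101 100
f 100 101 102
f 100 102 80
f 101 77 103
f 101 103 102
f 102 103 104
f 102 104 80
f 103 77 105
f 103 105 104
f 104 105 106
f 104 106 80
f 105 77 78
f 105 78 106
f 106 78 79
f 106 79 80
f 108 107 110
f 108 110 109
f 110 107 111
f 110 111 109
f 111 107 112
f 111 112 109
f 112 107 113
f 112 113 109
f 113 107 114
f 113 114 109
f 114 107 115
f 114 115 109
f 115 107 116
f 115 116 109
f 116 107 117
f 116 117 109
f 117 107 118
f 117 118 109
f 118 107 108
f 118 108 109

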